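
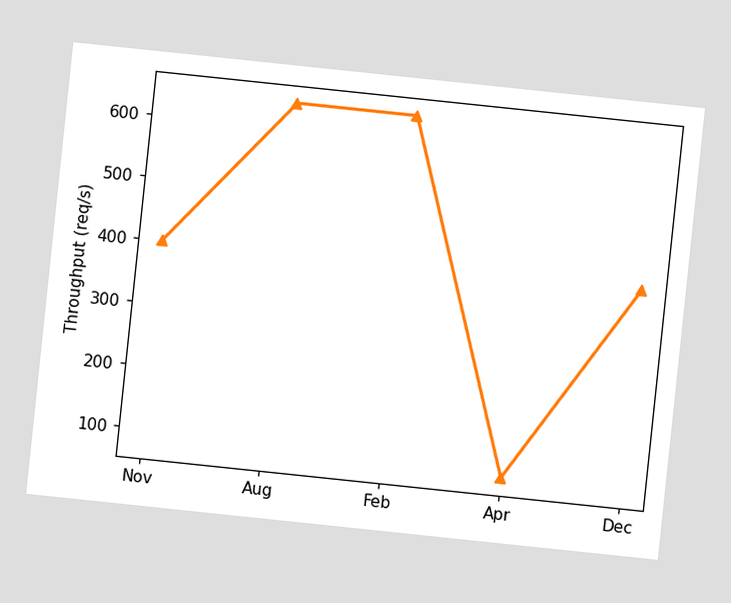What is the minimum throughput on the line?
80req/s

The chart is tilted about 6° clockwise. The lowest point is at Apr, and reading across to the y-axis gives 80req/s.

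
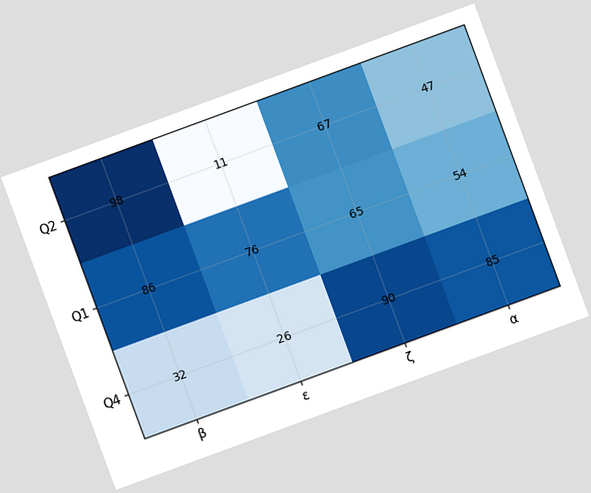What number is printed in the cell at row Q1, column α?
54

The chart is tilted about 20° counter-clockwise. The (Q1, α) cell reads 54.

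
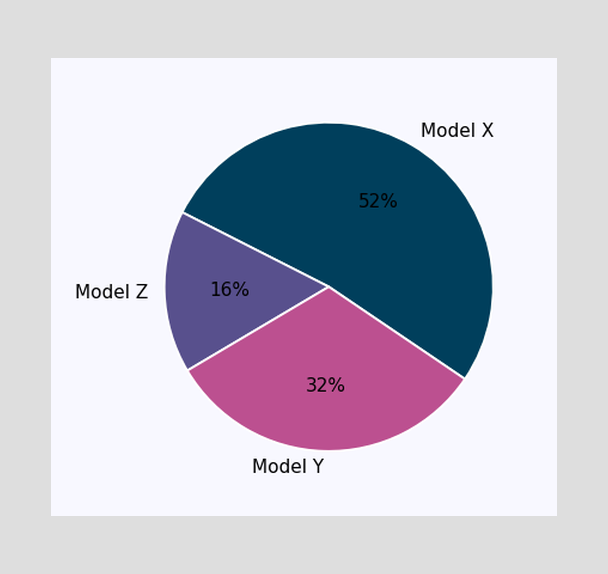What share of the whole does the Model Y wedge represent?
32%

The Model Y slice takes up 32% of the pie.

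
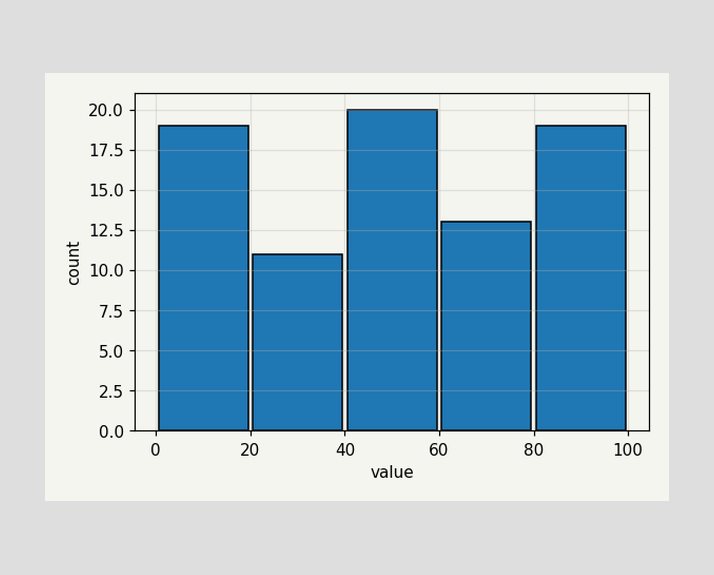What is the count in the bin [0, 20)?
19

The [0, 20) bin has height 19.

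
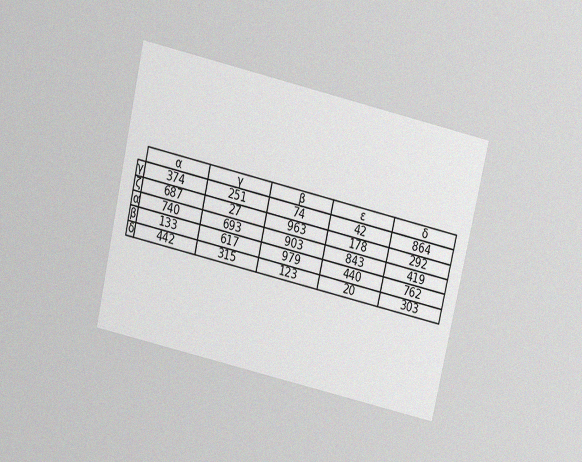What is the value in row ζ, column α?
687

The chart is tilted about 13° clockwise and viewed slightly from above, with some photo noise. The (ζ, α) cell reads 687.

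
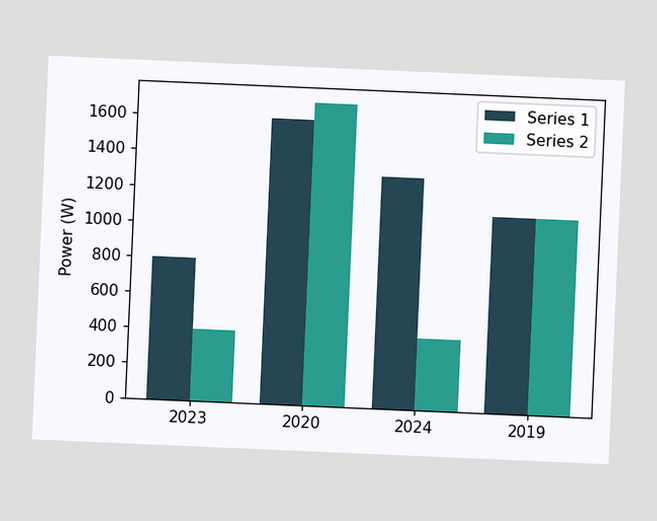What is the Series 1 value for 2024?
1300W

The chart is tilted about 2° clockwise. The Series 1 bar at 2024 reaches 1300W on the y-axis.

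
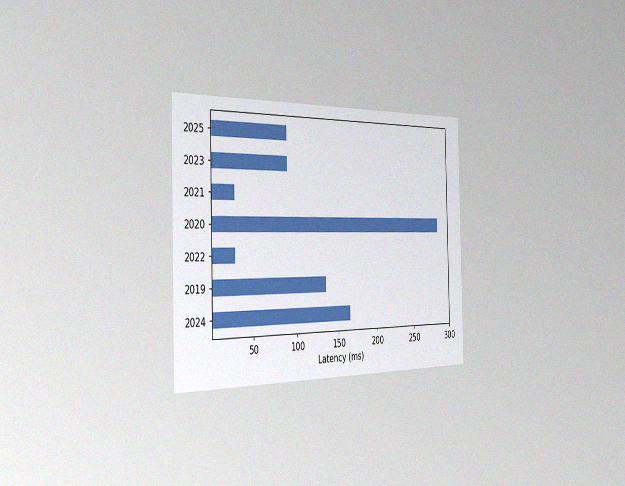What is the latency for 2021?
30ms

The chart is viewed slightly from the left, with some photo noise. Reading along the chart's x-axis, the 2021 bar reaches 30ms.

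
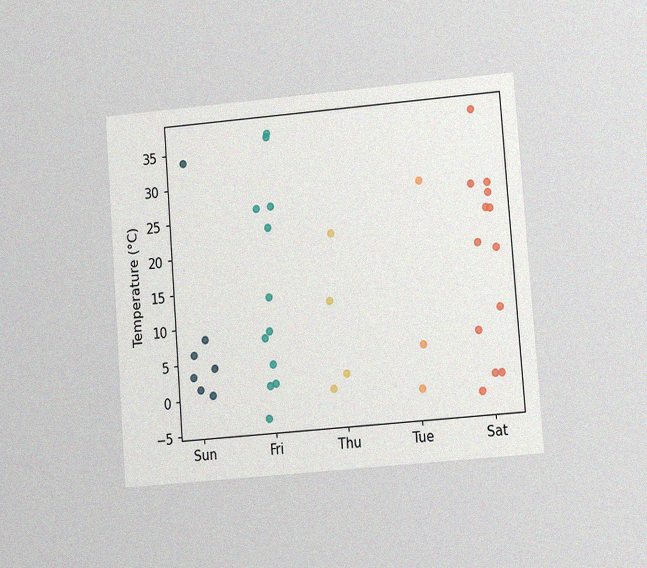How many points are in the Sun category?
7

The chart is tilted about 4° counter-clockwise and viewed at a slight angle, with some photo noise. Counting the markers in the Sun column gives 7.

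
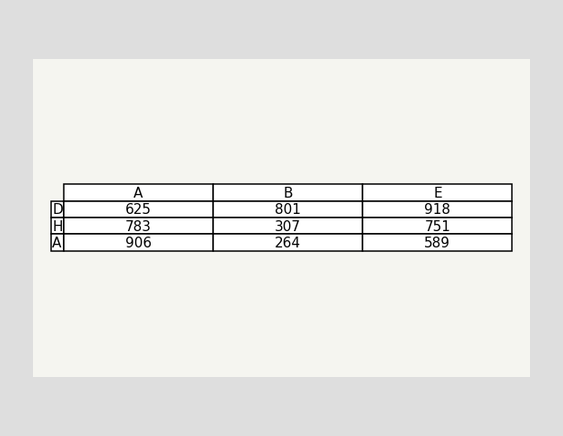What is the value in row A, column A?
The (A, A) cell reads 906.

906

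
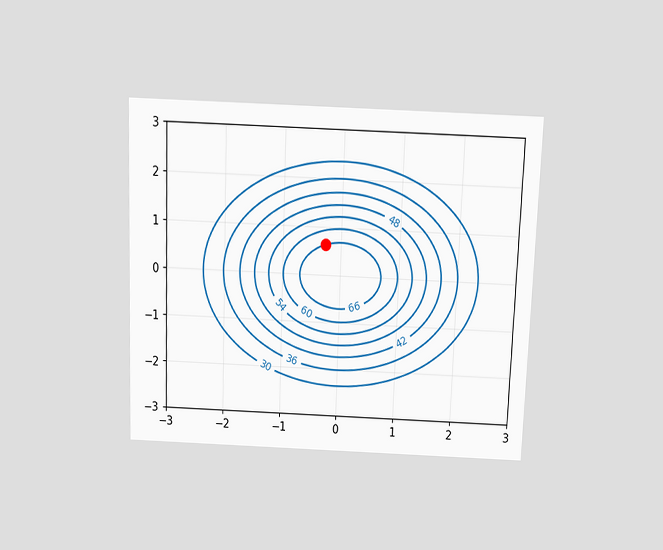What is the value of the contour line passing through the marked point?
66

The chart is tilted about 2° clockwise and viewed slightly from above. The marked point sits on the contour labelled 66.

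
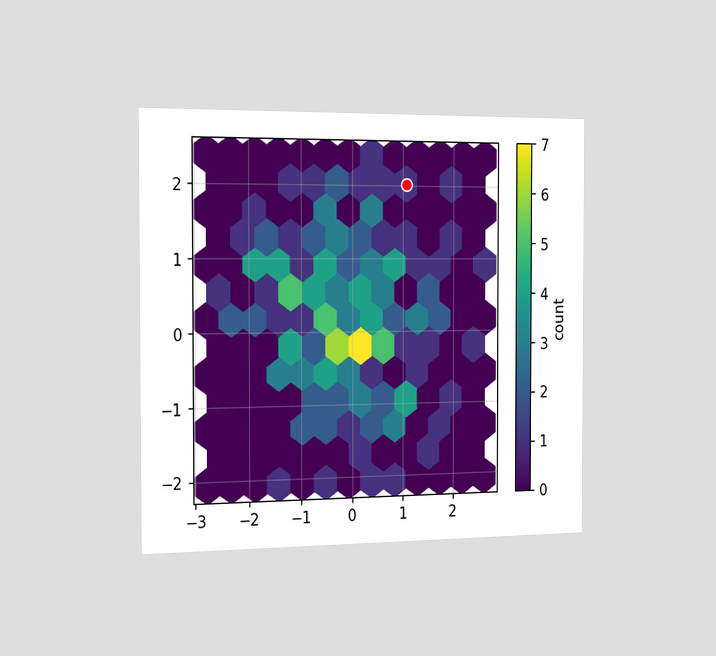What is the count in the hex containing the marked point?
The chart is viewed slightly from the left. The marked hex reads 1 on the colorbar.

1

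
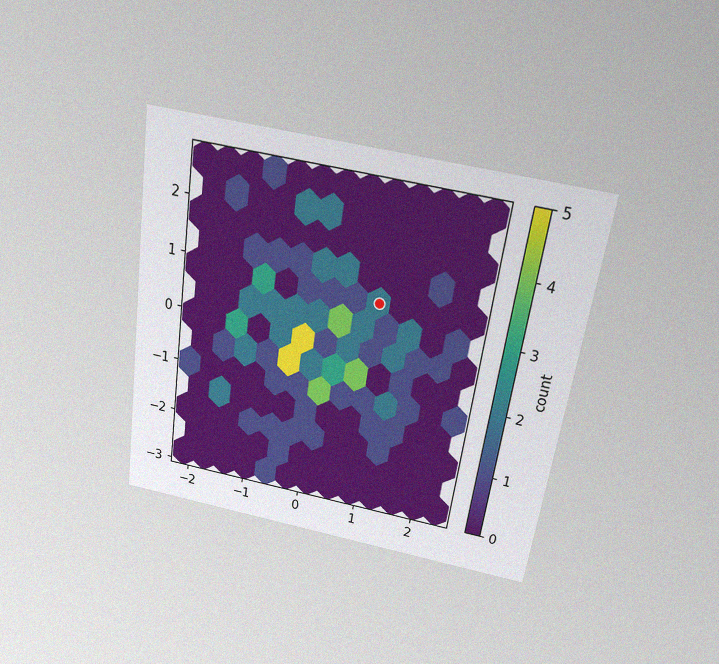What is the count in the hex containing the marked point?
2

The chart is tilted about 8° clockwise and viewed slightly from above, with some photo noise. The marked hex reads 2 on the colorbar.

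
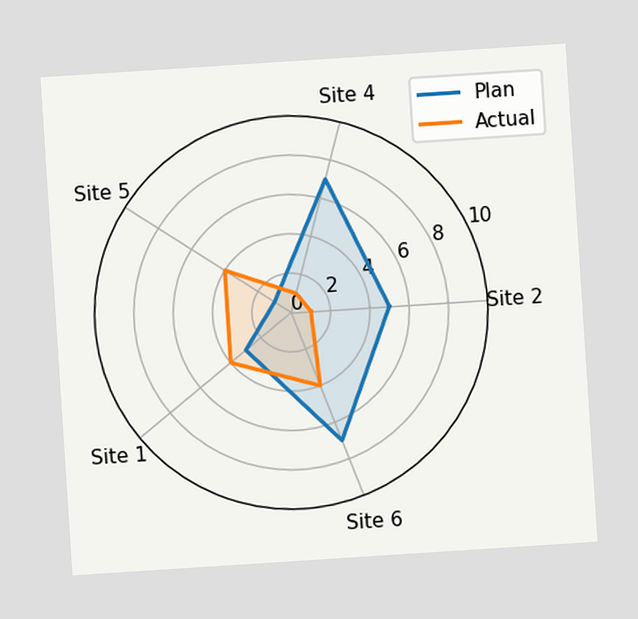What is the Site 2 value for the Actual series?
The chart is tilted about 4° counter-clockwise. On the Site 2 axis, Actual reaches 1.

1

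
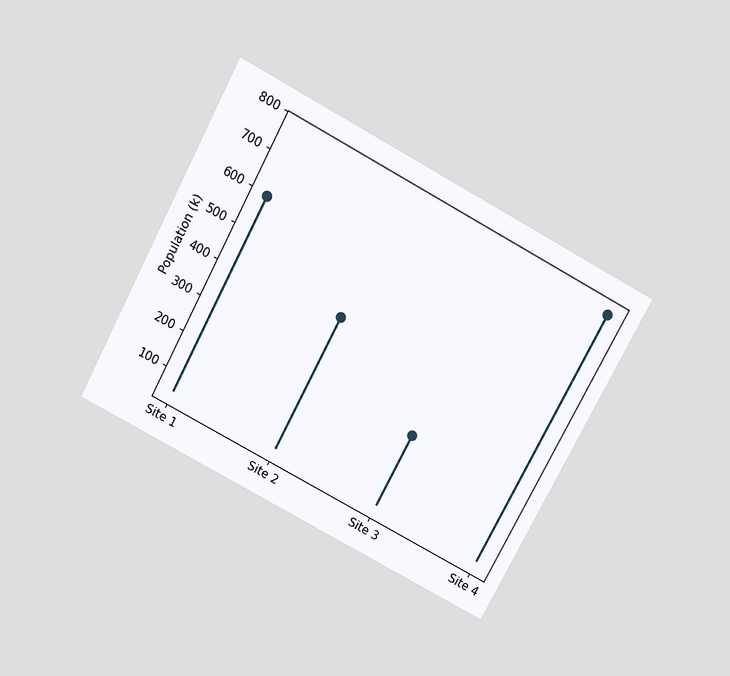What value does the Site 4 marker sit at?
765k

The chart is tilted about 28° clockwise and viewed slightly from above. The Site 4 marker sits at 765k.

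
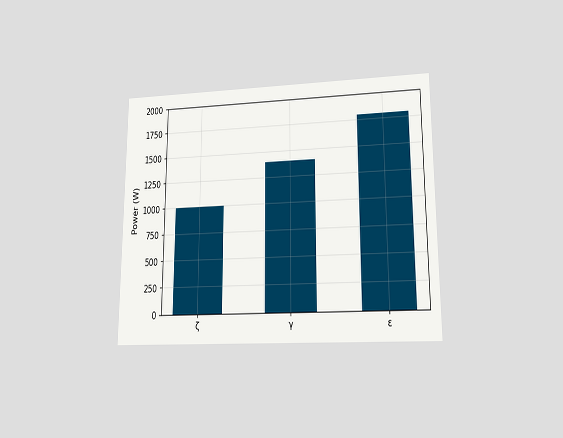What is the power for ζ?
1000W

The chart is viewed at a slight angle. Reading along the chart's y-axis, the ζ bar reaches 1000W.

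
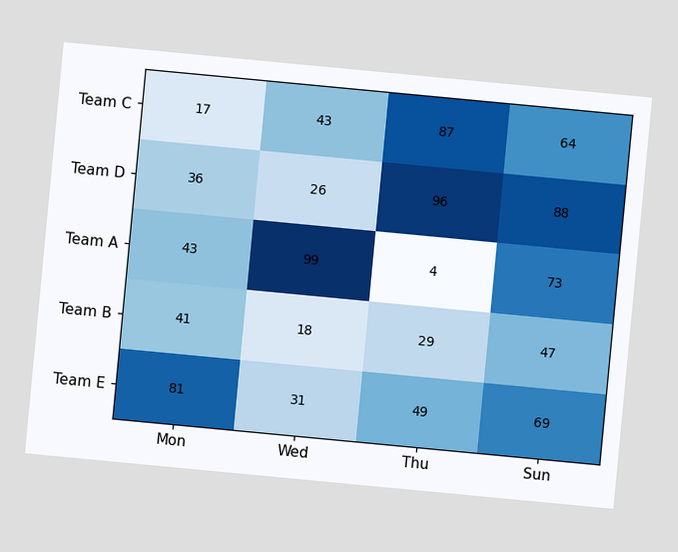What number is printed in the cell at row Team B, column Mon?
41

The chart is tilted about 5° clockwise. The (Team B, Mon) cell reads 41.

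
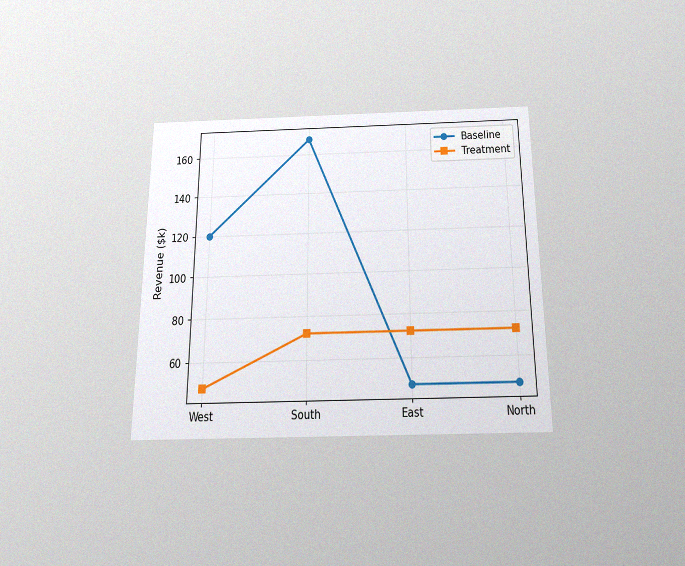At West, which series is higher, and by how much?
Baseline, by $72k

The chart is viewed slightly from below, with some photo noise. At West, Baseline sits above the other line by $72k.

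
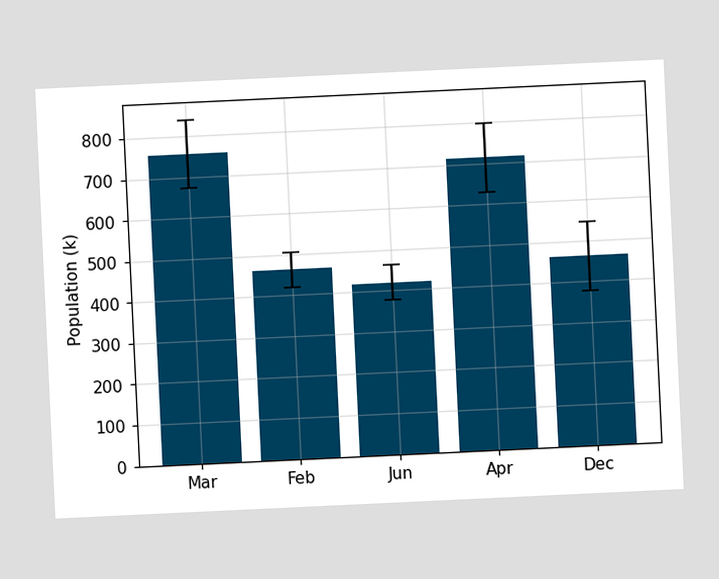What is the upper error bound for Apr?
798k

The chart is tilted about 3° counter-clockwise. The Apr bar's upper whisker reaches 798k.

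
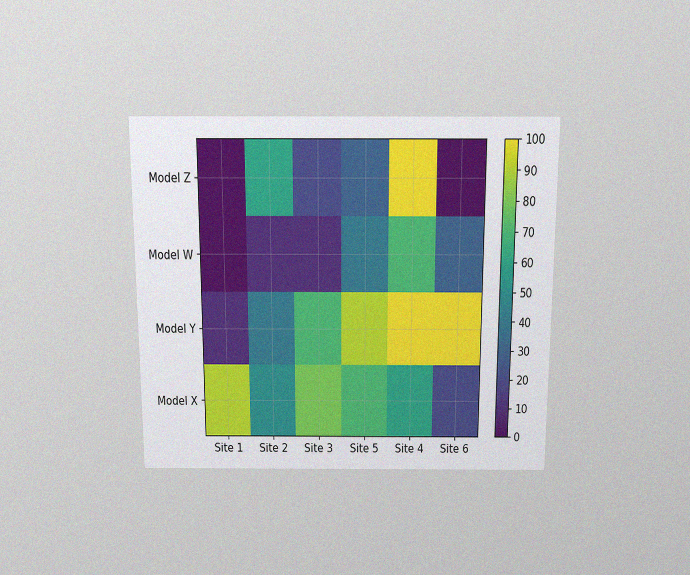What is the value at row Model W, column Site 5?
40

The chart is viewed slightly from above, with some photo noise. Matching cell (Model W, Site 5) against the colorbar gives 40.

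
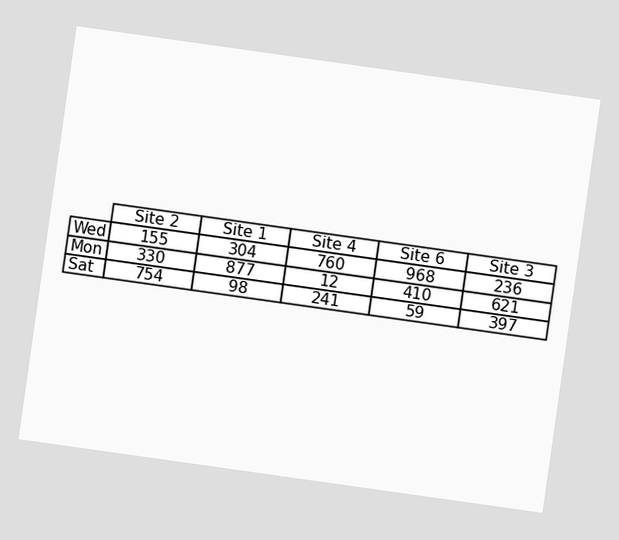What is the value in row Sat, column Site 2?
The chart is tilted about 8° clockwise. The (Sat, Site 2) cell reads 754.

754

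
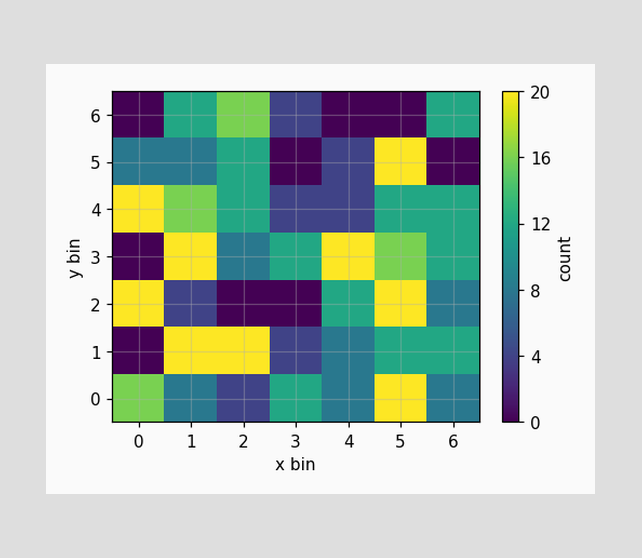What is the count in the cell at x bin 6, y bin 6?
12

Matching the cell (6, 6) against the colorbar gives 12.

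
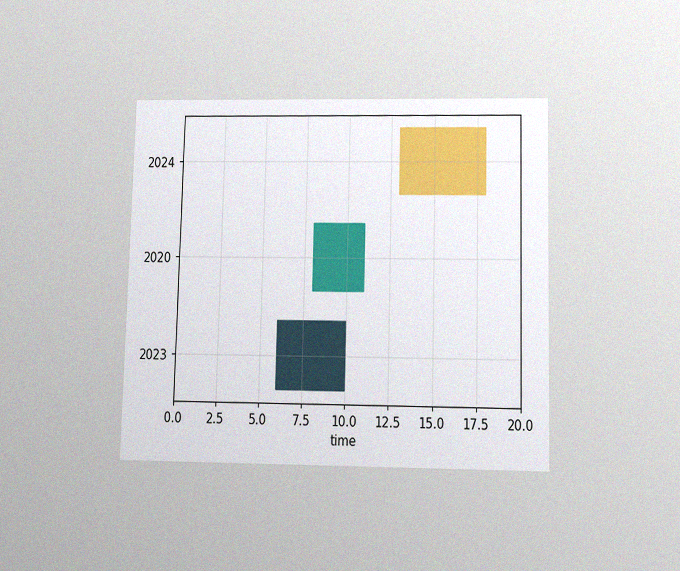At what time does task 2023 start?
The chart is viewed slightly from below, with some photo noise. The 2023 bar begins at t=6.

6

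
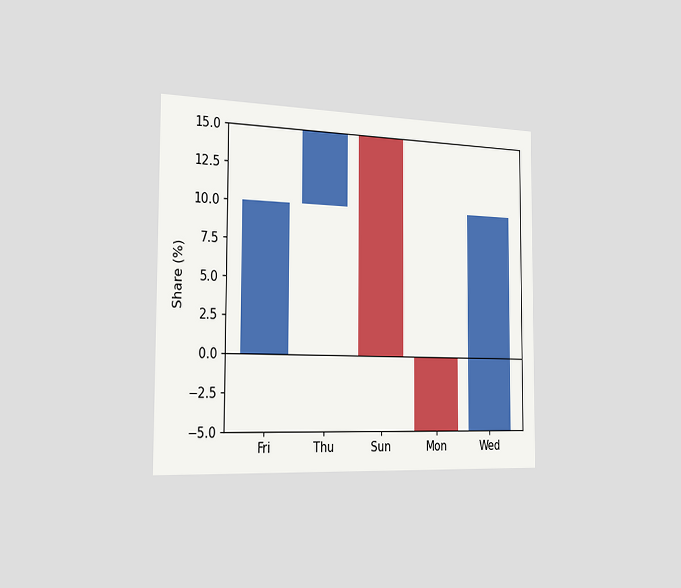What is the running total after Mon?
-5%

The chart is viewed slightly from the left. After Mon the running total reaches -5%.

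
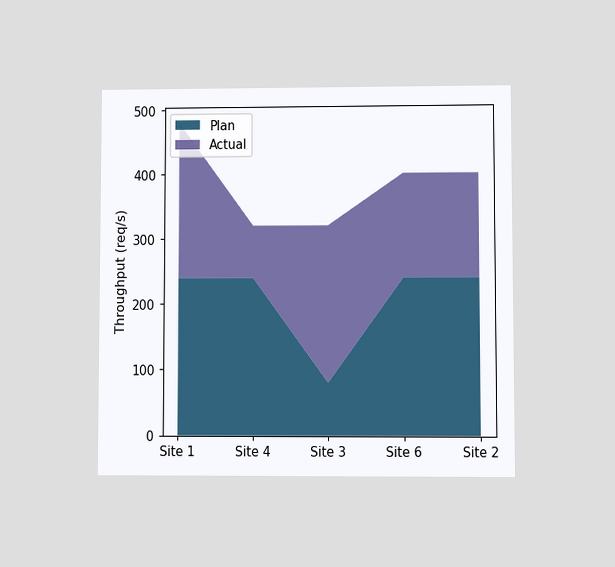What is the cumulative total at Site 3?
320req/s

The chart is viewed at a slight angle. The stacked total at Site 3 reaches 320req/s.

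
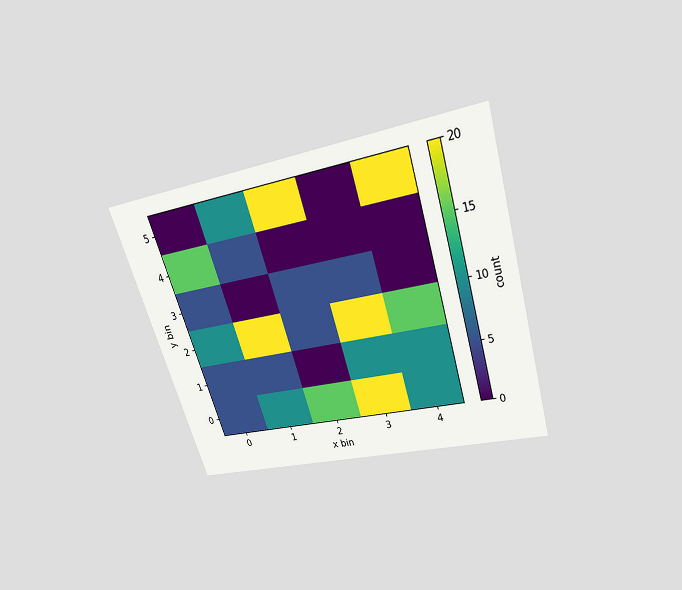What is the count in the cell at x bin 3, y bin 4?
The chart is tilted about 17° counter-clockwise and viewed slightly from above. Matching the cell (3, 4) against the colorbar gives 0.

0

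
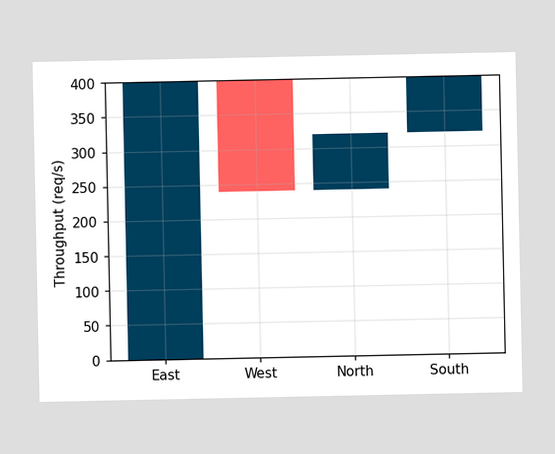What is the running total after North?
After North the running total reaches 320req/s.

320req/s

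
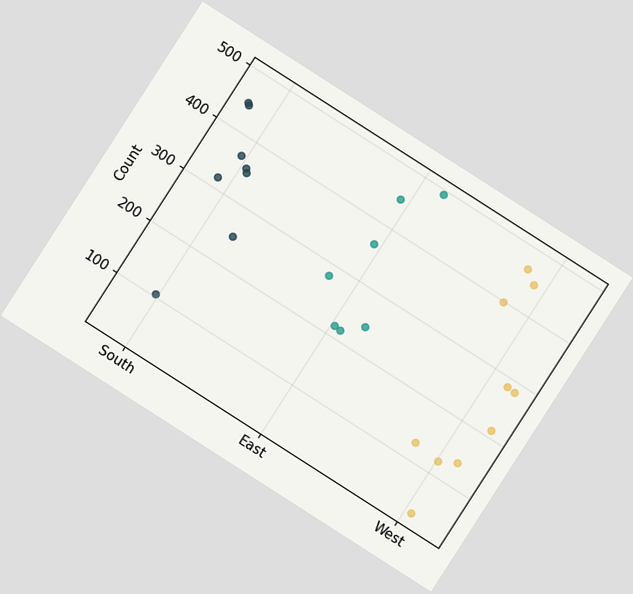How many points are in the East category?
7

The chart is tilted about 33° clockwise. Counting the markers in the East column gives 7.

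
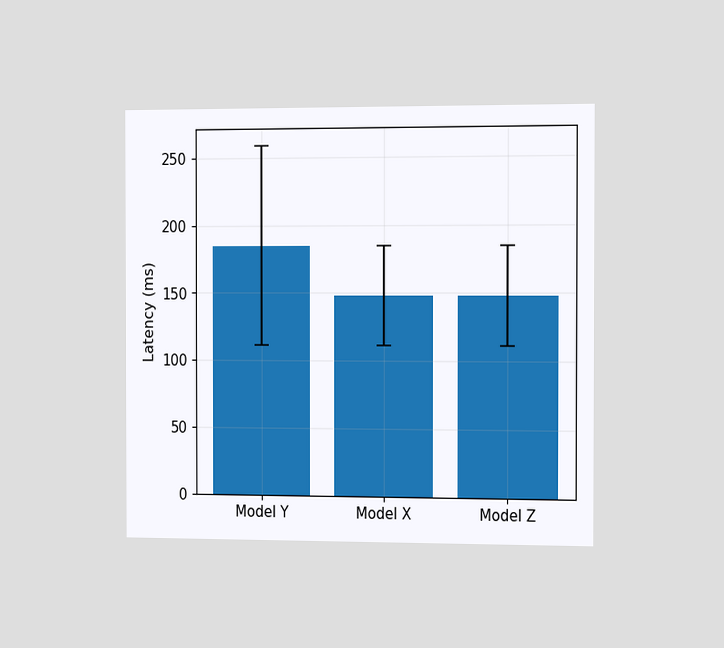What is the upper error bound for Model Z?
The chart is viewed slightly from the right. The Model Z bar's upper whisker reaches 185ms.

185ms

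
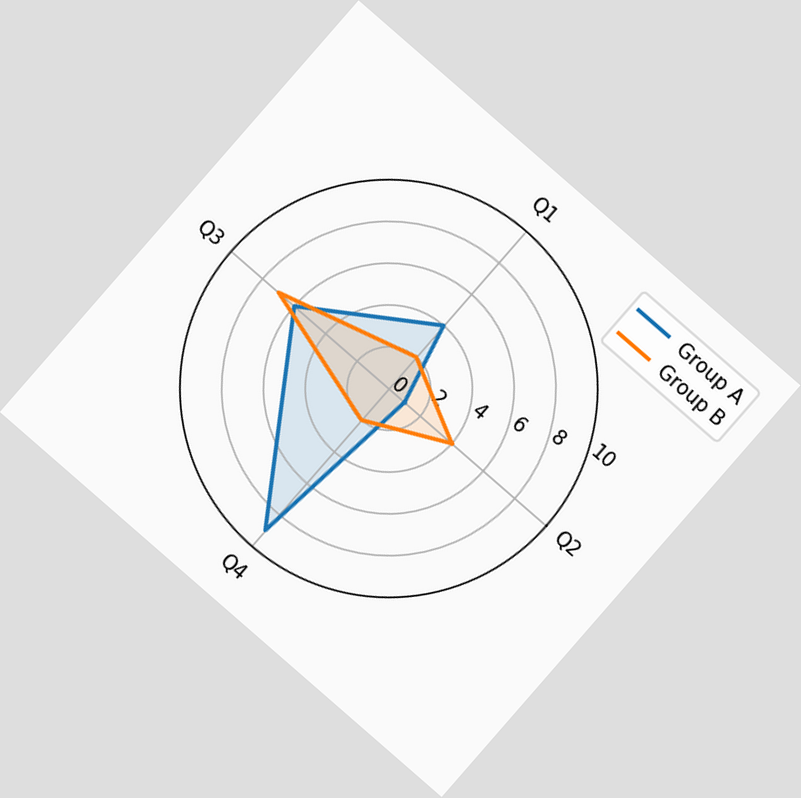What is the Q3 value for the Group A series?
6

The chart is tilted about 41° clockwise. On the Q3 axis, Group A reaches 6.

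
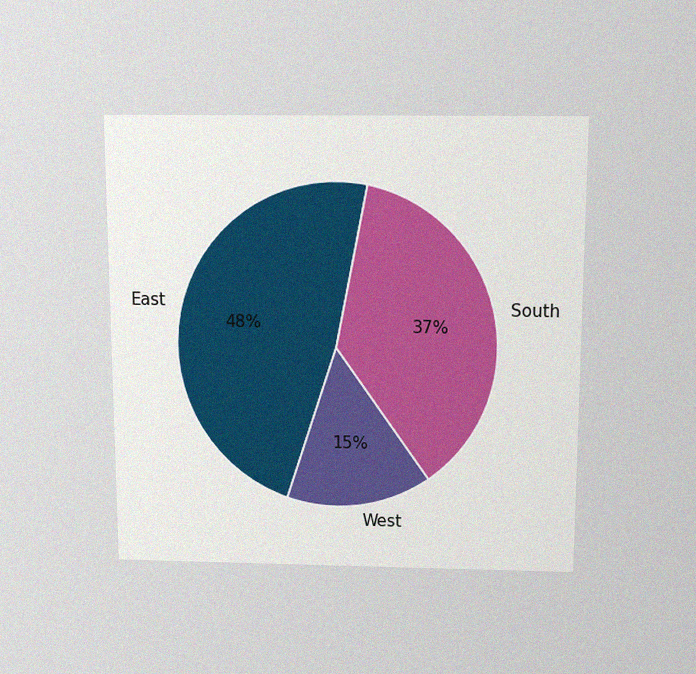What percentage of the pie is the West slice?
15%

The chart is viewed slightly from above, with some photo noise. The West slice takes up 15% of the pie.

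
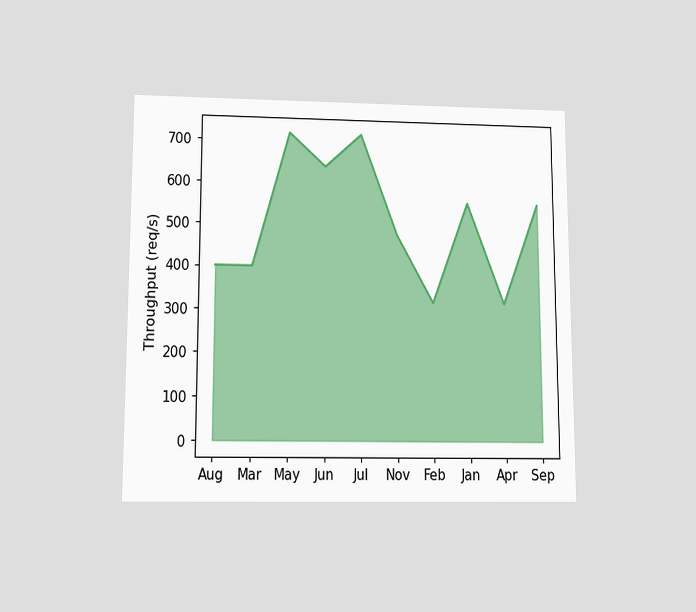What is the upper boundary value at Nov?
The chart is viewed slightly from below. At Nov the upper boundary is at 480req/s.

480req/s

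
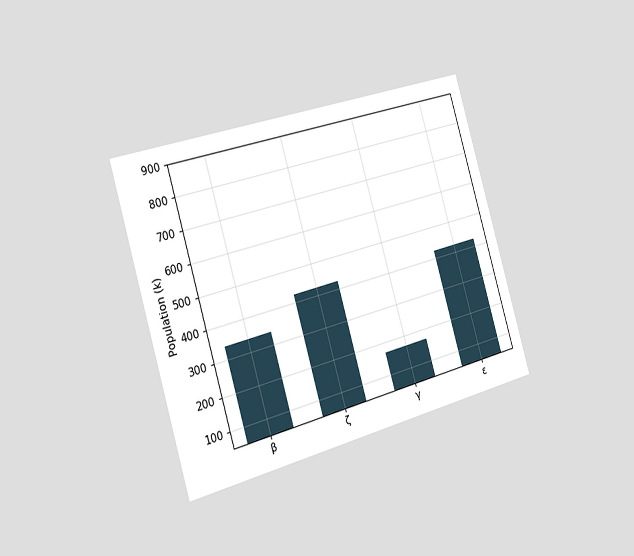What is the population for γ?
170k

The chart is tilted about 16° counter-clockwise and viewed slightly from the left. Reading along the chart's y-axis, the γ bar reaches 170k.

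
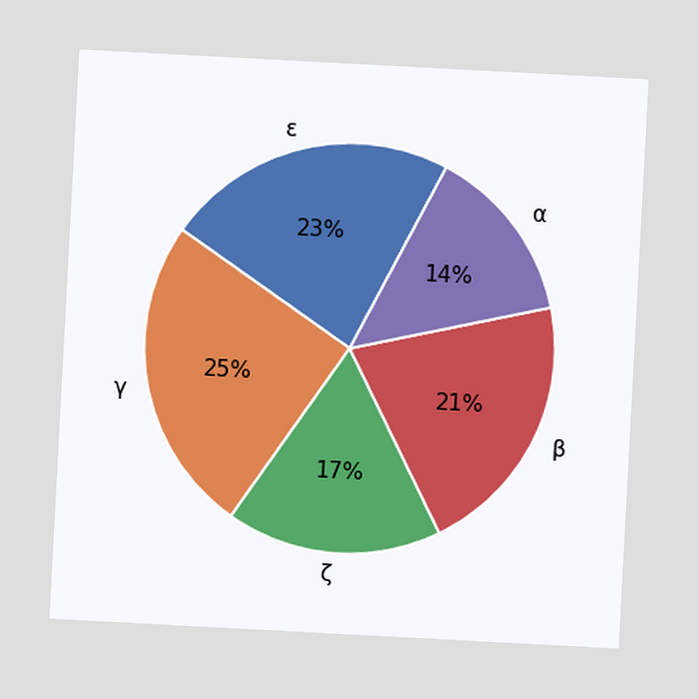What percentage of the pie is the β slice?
21%

The chart is tilted about 3° clockwise. The β slice takes up 21% of the pie.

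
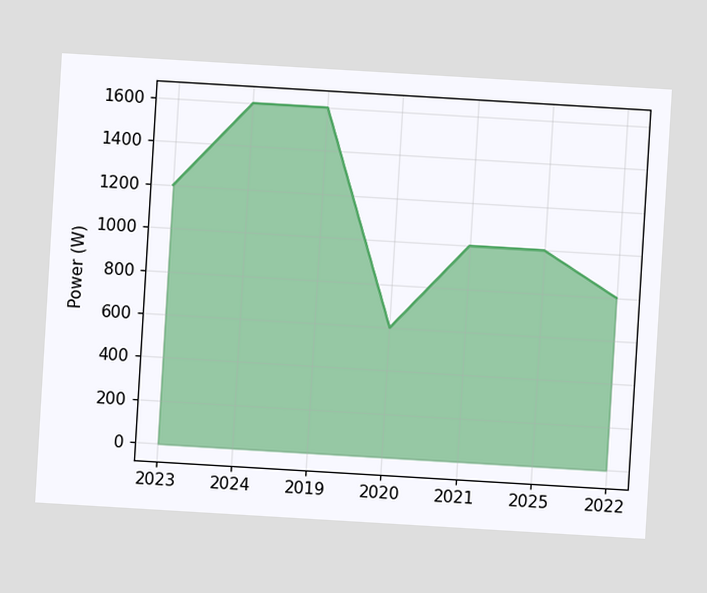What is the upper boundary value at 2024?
The chart is tilted about 3° clockwise. At 2024 the upper boundary is at 1600W.

1600W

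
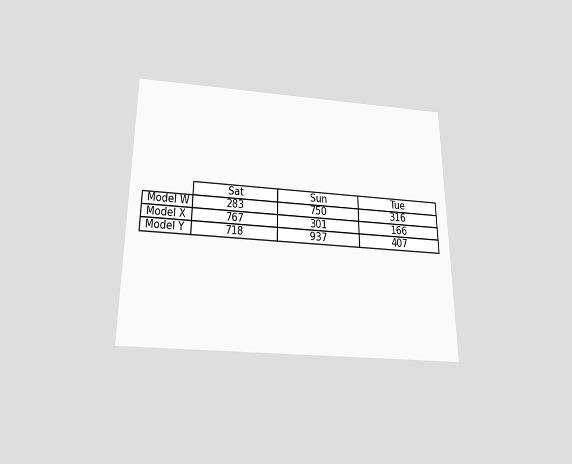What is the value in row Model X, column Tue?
The chart is viewed slightly from below. The (Model X, Tue) cell reads 166.

166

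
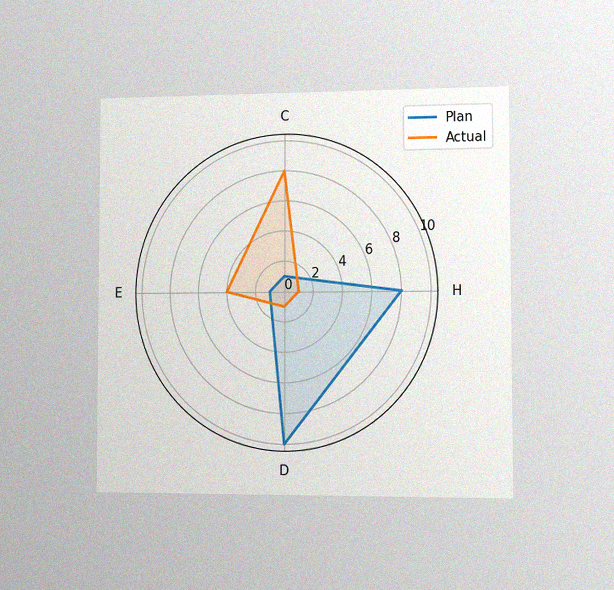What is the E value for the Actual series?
4

The chart is viewed slightly from the right, with some photo noise. On the E axis, Actual reaches 4.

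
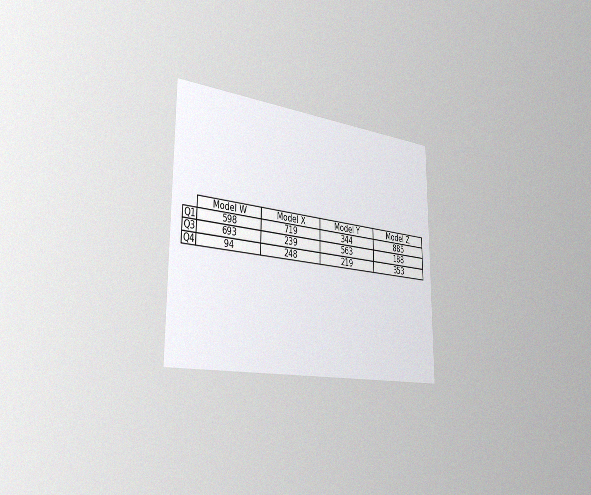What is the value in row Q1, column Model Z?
The chart is viewed slightly from the left, with some photo noise. The (Q1, Model Z) cell reads 885.

885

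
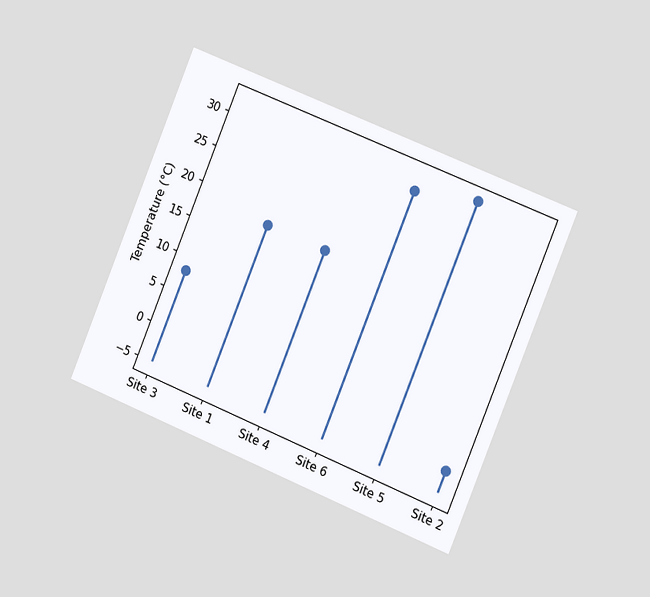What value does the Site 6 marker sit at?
30°C

The chart is tilted about 22° clockwise and viewed slightly from the right. The Site 6 marker sits at 30°C.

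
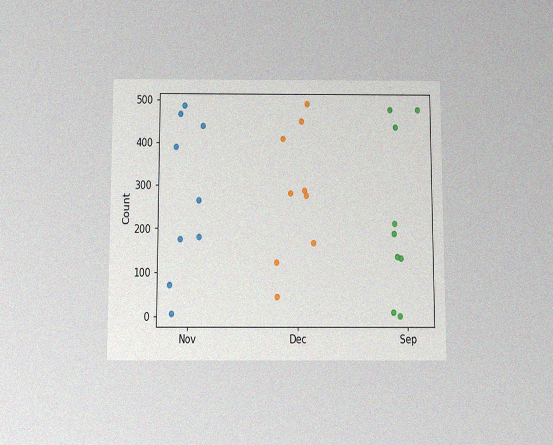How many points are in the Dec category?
9

The chart is viewed slightly from below, with some photo noise. Counting the markers in the Dec column gives 9.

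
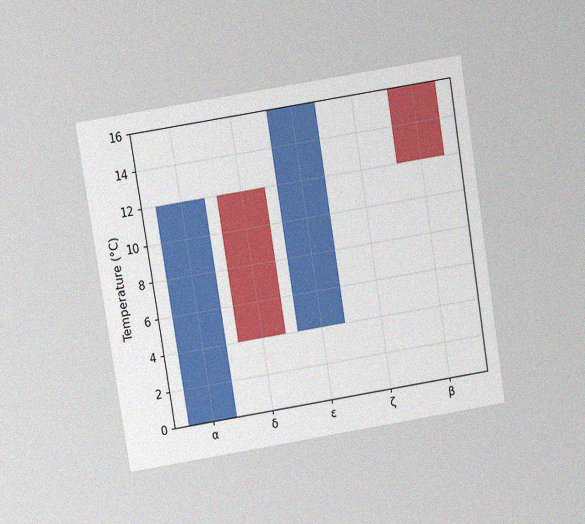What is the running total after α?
The chart is tilted about 9° counter-clockwise and viewed slightly from above, with some photo noise. After α the running total reaches 12°C.

12°C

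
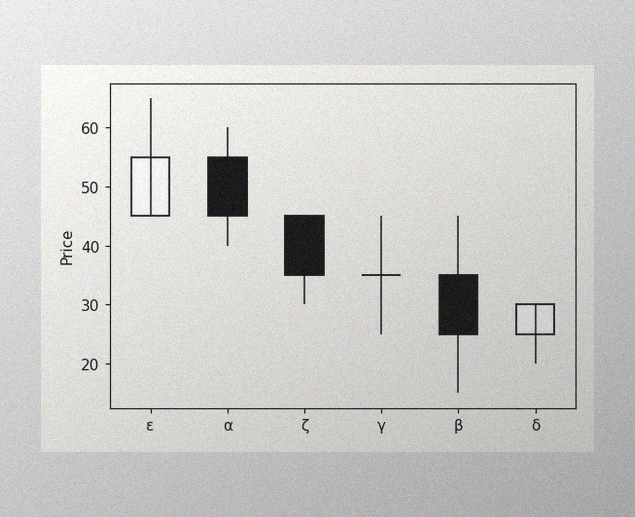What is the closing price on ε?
The image has some photo noise and uneven lighting. The ε candle closes at 55.

55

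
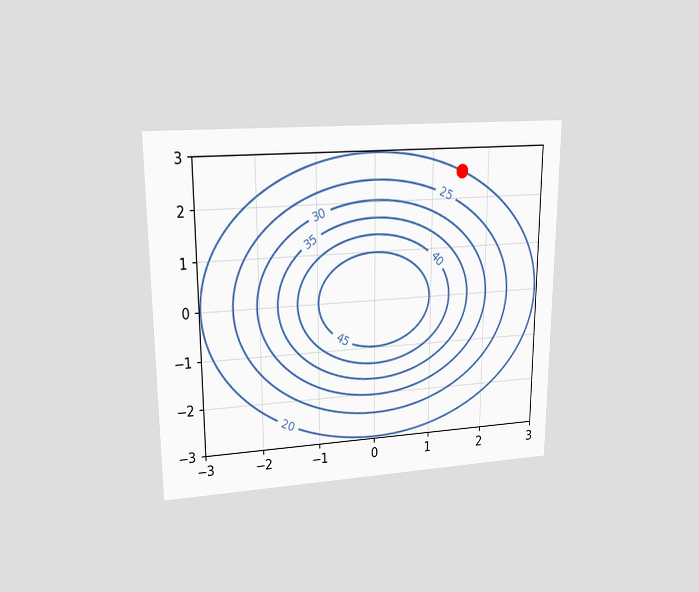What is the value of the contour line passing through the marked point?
20

The chart is viewed at a slight angle. The marked point sits on the contour labelled 20.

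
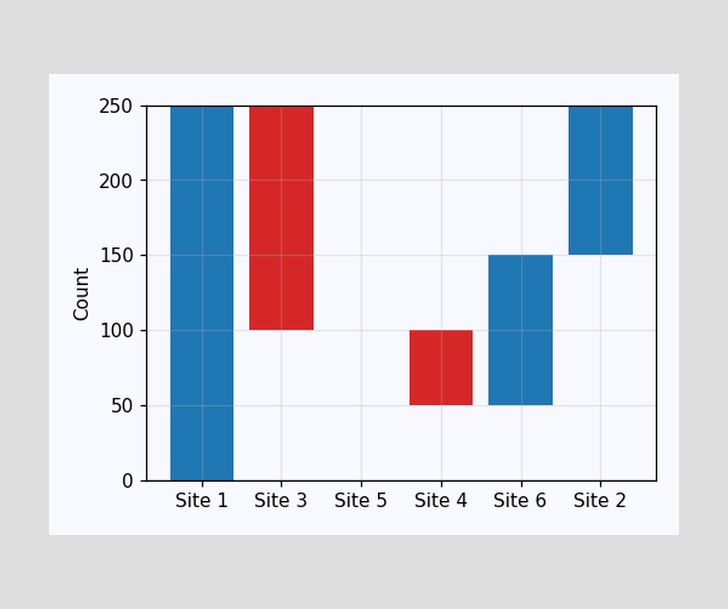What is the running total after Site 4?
50

After Site 4 the running total reaches 50.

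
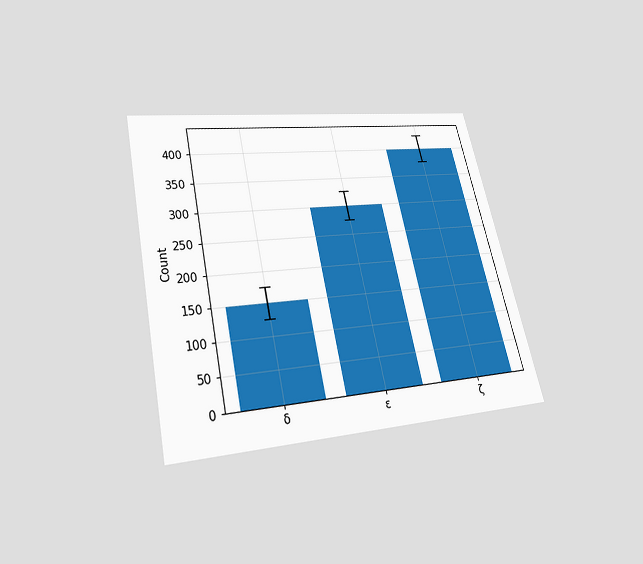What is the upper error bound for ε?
The chart is tilted about 13° counter-clockwise and viewed slightly from below. The ε bar's upper whisker reaches 325.

325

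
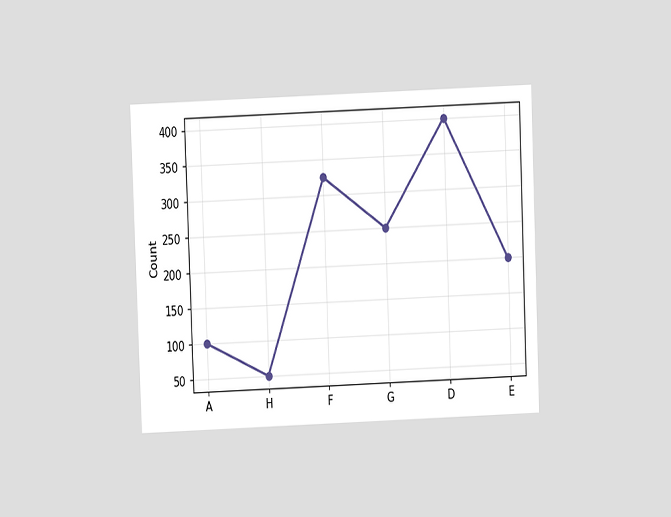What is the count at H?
50

The chart is tilted about 2° counter-clockwise and viewed at a slight angle. At H, the line is at 50.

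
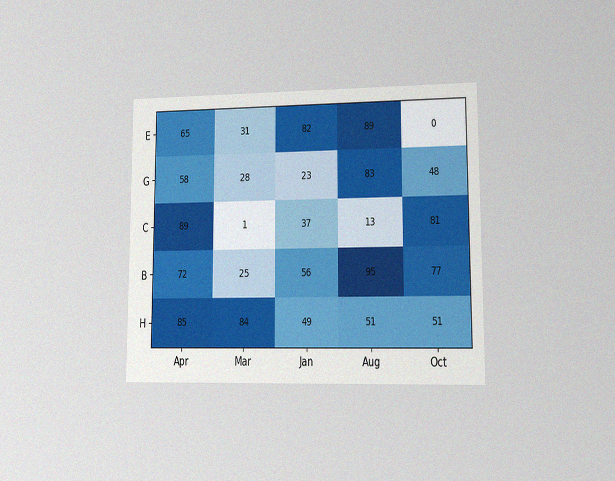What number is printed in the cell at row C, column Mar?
The chart is viewed at a slight angle, with some photo noise. The (C, Mar) cell reads 1.

1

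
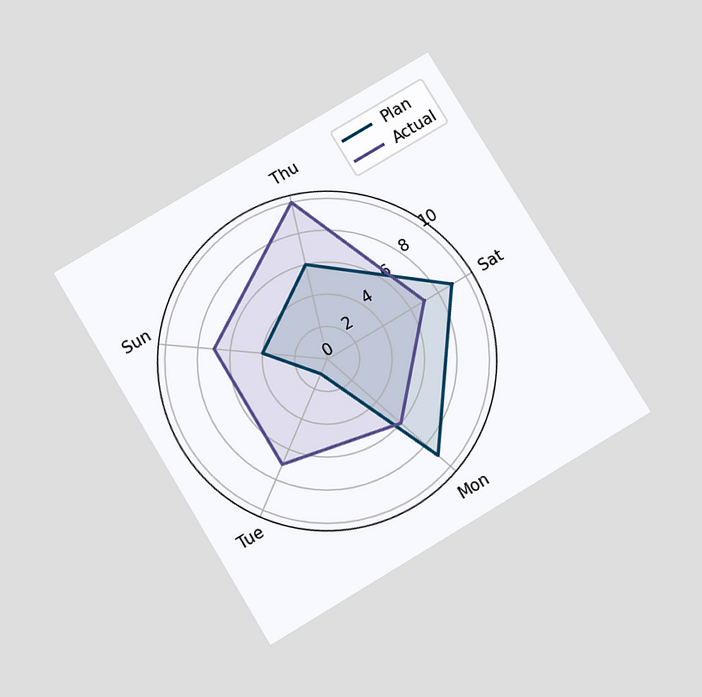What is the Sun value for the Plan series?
4

The chart is tilted about 31° counter-clockwise and viewed slightly from below. On the Sun axis, Plan reaches 4.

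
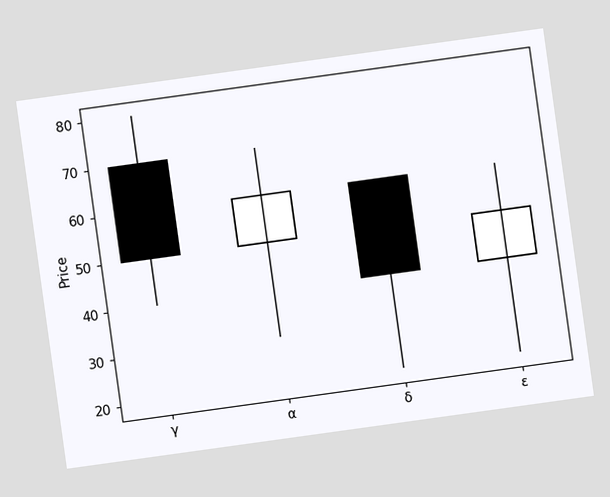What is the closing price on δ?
40

The chart is tilted about 8° counter-clockwise. The δ candle closes at 40.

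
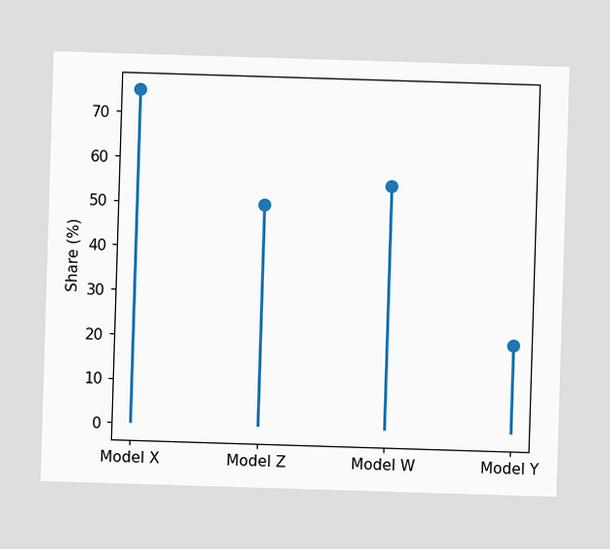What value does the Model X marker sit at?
75%

The Model X marker sits at 75%.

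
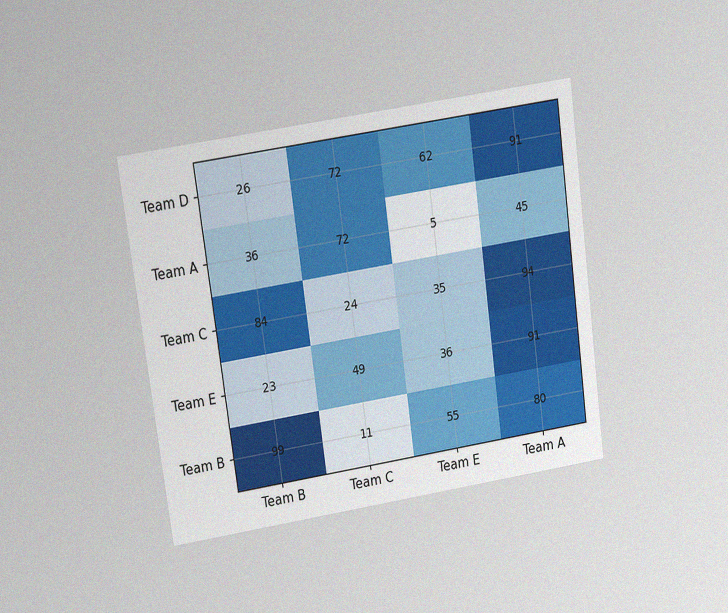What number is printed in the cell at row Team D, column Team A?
The chart is tilted about 8° counter-clockwise and viewed slightly from above, with some photo noise. The (Team D, Team A) cell reads 91.

91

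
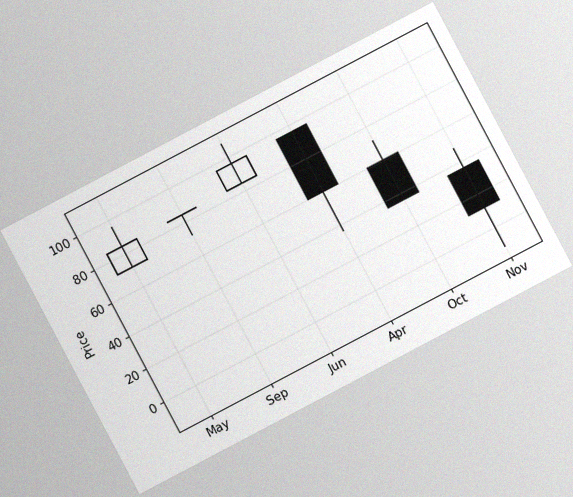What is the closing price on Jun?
The chart is tilted about 28° counter-clockwise, with some photo noise. The Jun candle closes at 96.

96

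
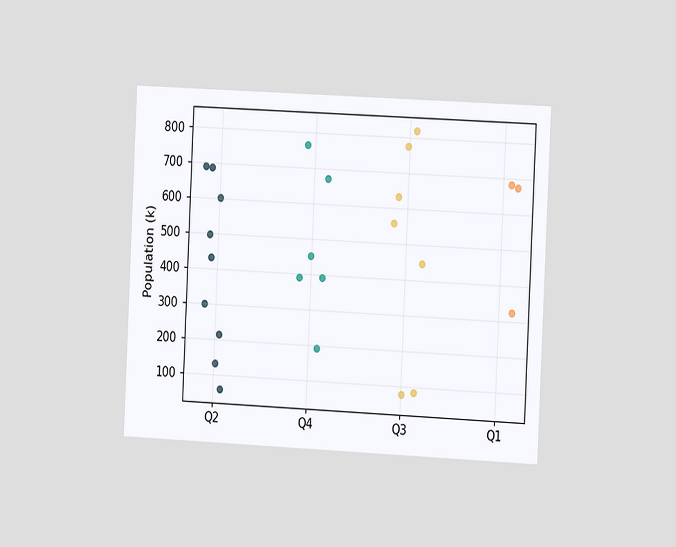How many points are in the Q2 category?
9

The chart is tilted about 3° clockwise and viewed slightly from the right. Counting the markers in the Q2 column gives 9.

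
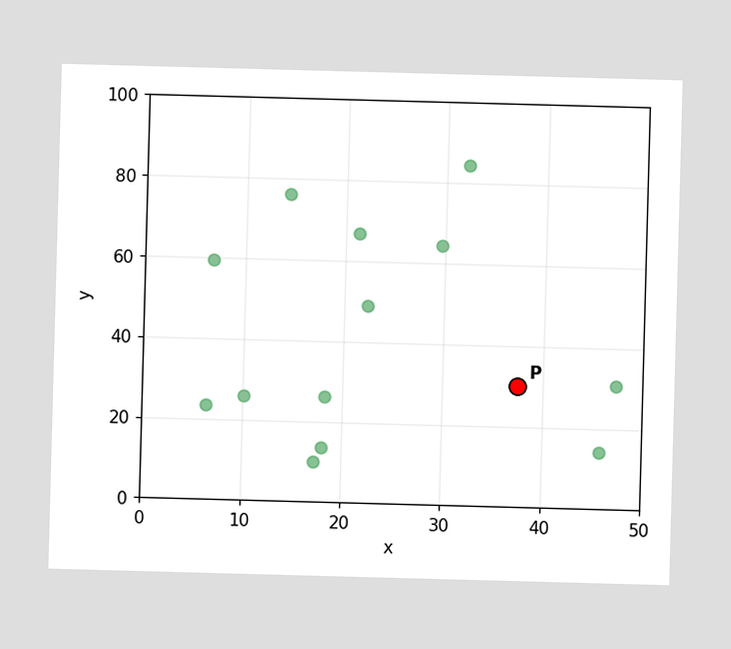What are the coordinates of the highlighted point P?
(37.5, 30)

Following the gridlines from P to each axis, P sits at (37.5, 30).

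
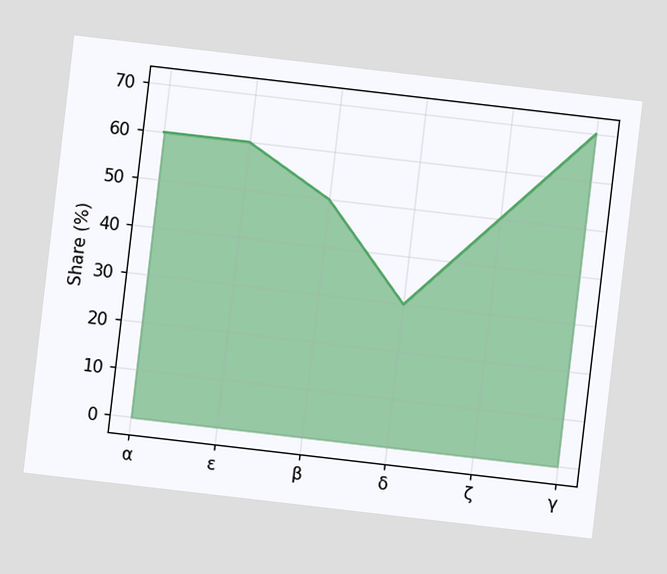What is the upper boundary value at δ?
30%

The chart is tilted about 7° clockwise. At δ the upper boundary is at 30%.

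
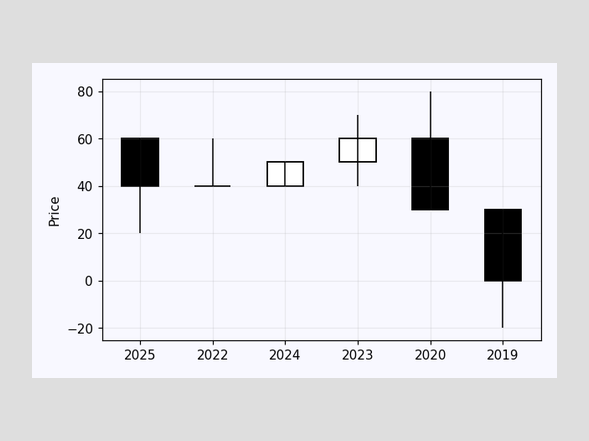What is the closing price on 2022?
The 2022 candle closes at 40.

40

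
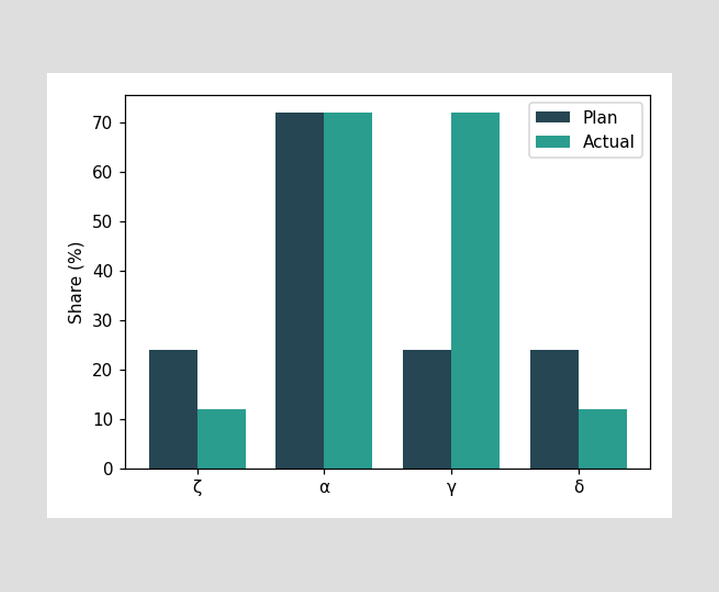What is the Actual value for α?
72%

The Actual bar at α reaches 72% on the y-axis.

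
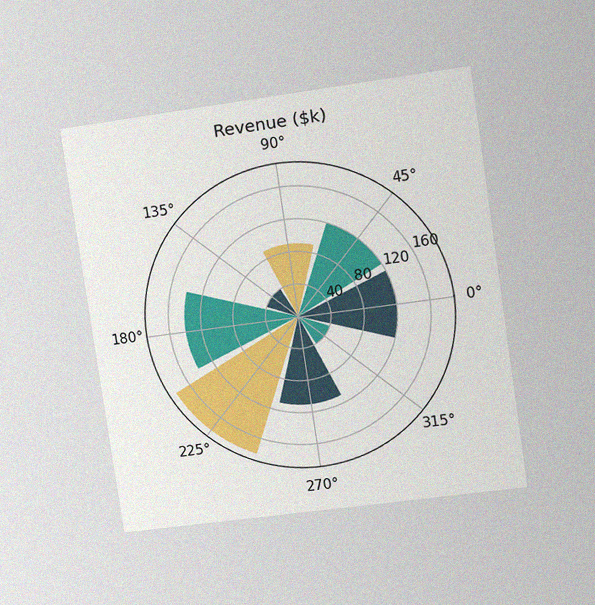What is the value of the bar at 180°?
The chart is tilted about 8° counter-clockwise and viewed at a slight angle, with some photo noise. The bar at 180° reaches $140k on the radial axis.

$140k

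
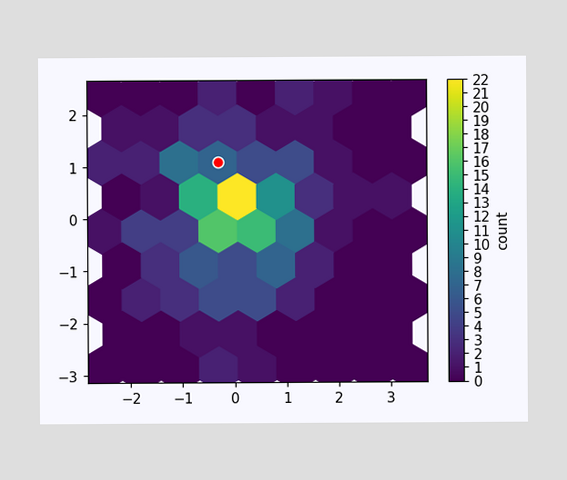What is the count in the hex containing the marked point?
7

The marked hex reads 7 on the colorbar.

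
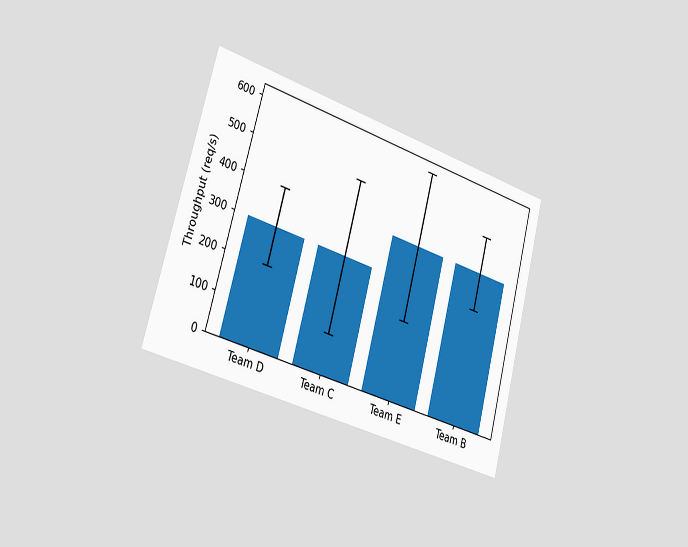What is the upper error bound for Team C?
500req/s

The chart is tilted about 15° clockwise and viewed slightly from the left. The Team C bar's upper whisker reaches 500req/s.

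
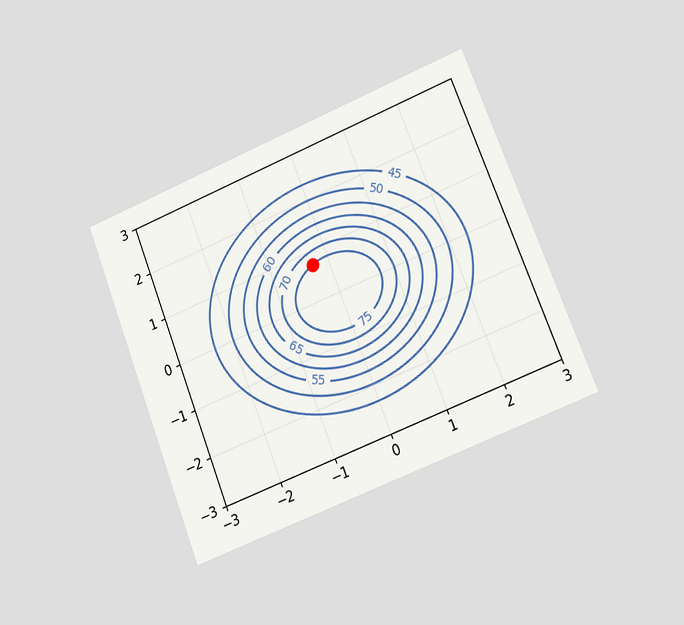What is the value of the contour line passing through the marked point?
75

The chart is tilted about 21° counter-clockwise and viewed slightly from the right. The marked point sits on the contour labelled 75.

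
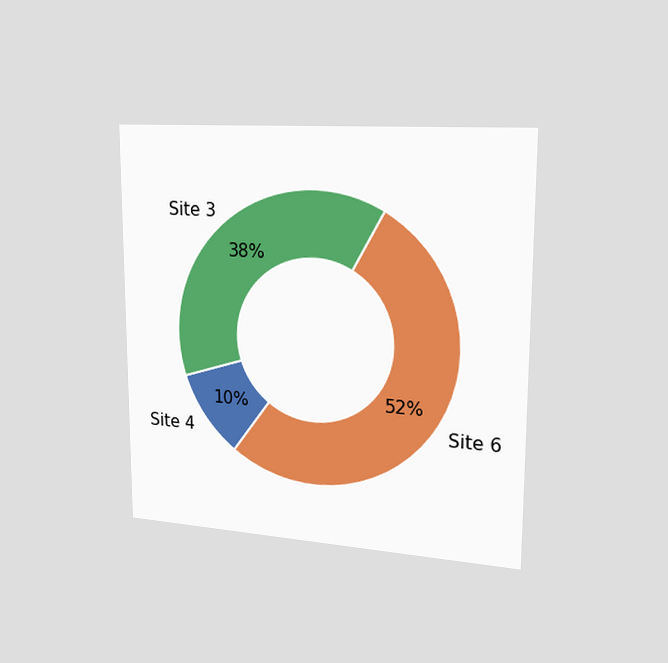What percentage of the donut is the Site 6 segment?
52%

The chart is viewed slightly from the right. The Site 6 segment takes up 52% of the ring.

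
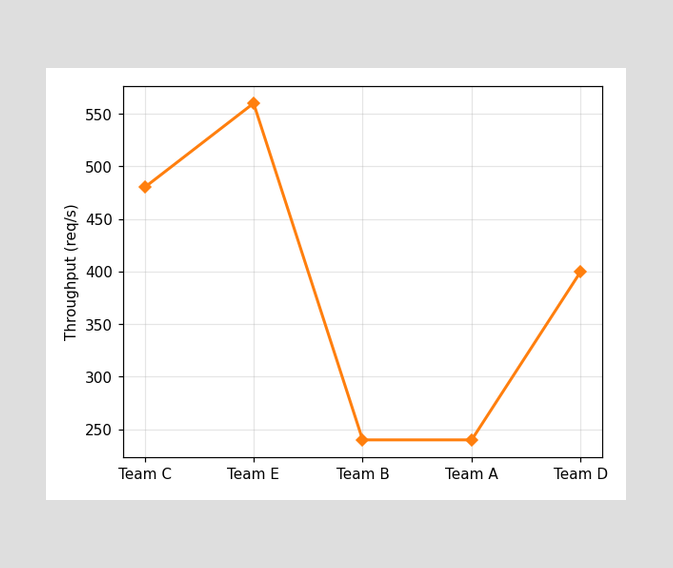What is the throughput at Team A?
At Team A, the line is at 240req/s.

240req/s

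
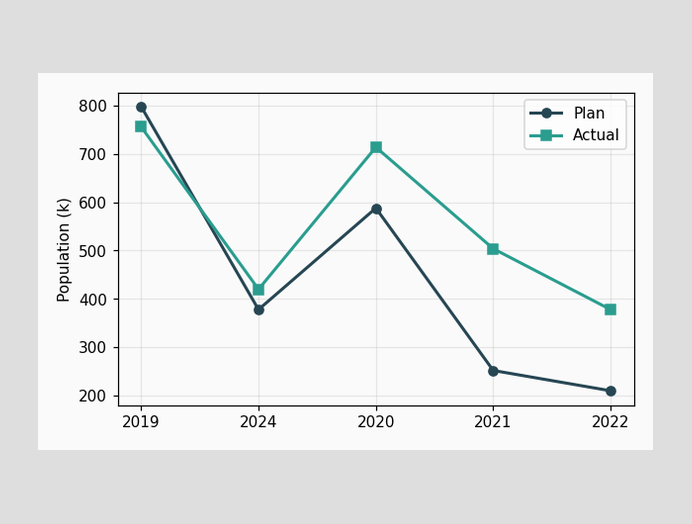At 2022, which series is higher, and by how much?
At 2022, Actual sits above the other line by 168k.

Actual, by 168k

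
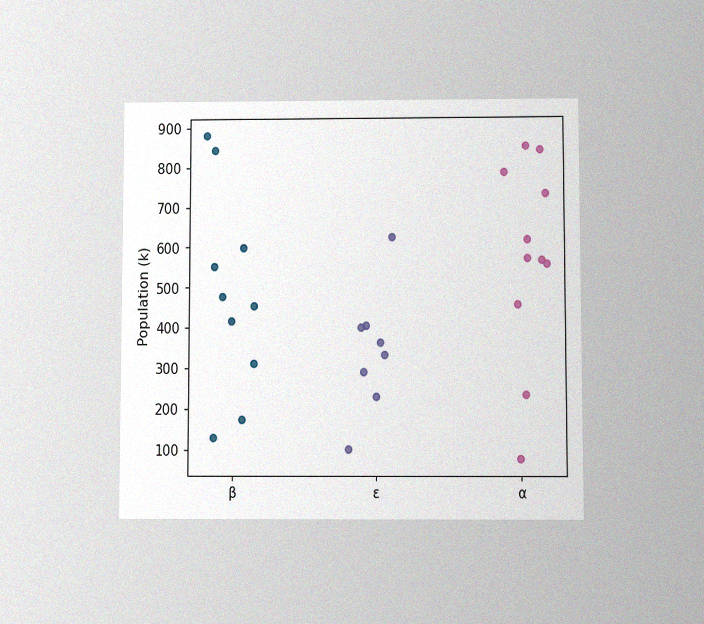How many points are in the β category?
10

The chart is viewed slightly from below, with some photo noise. Counting the markers in the β column gives 10.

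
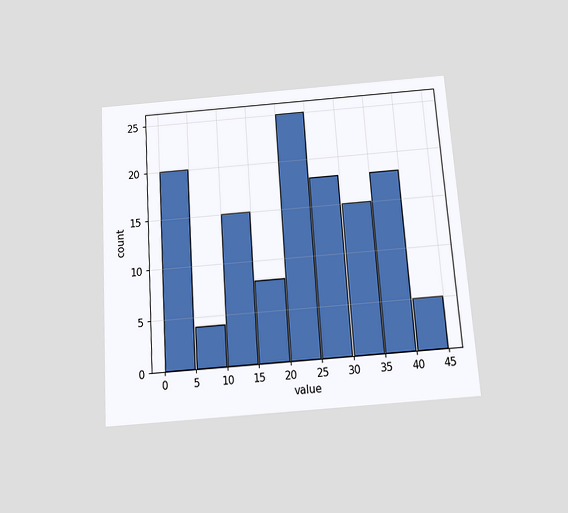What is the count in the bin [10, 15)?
15

The chart is tilted about 4° counter-clockwise and viewed slightly from below. The [10, 15) bin has height 15.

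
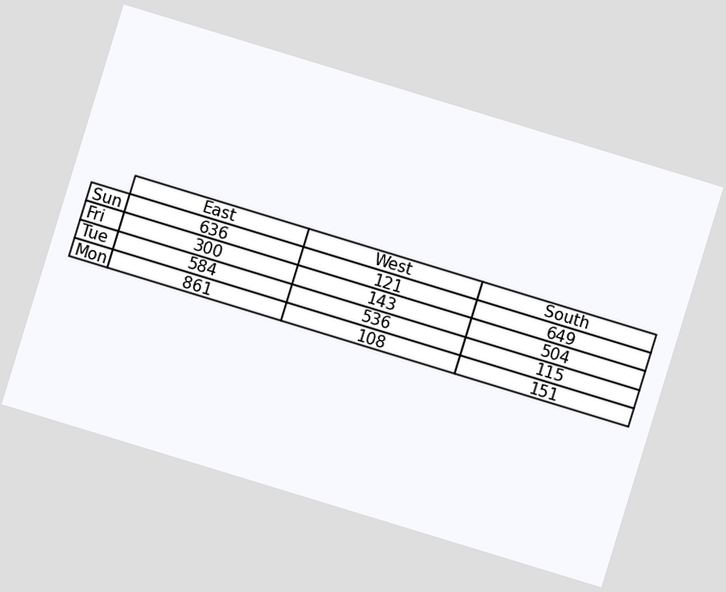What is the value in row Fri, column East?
The chart is tilted about 17° clockwise. The (Fri, East) cell reads 300.

300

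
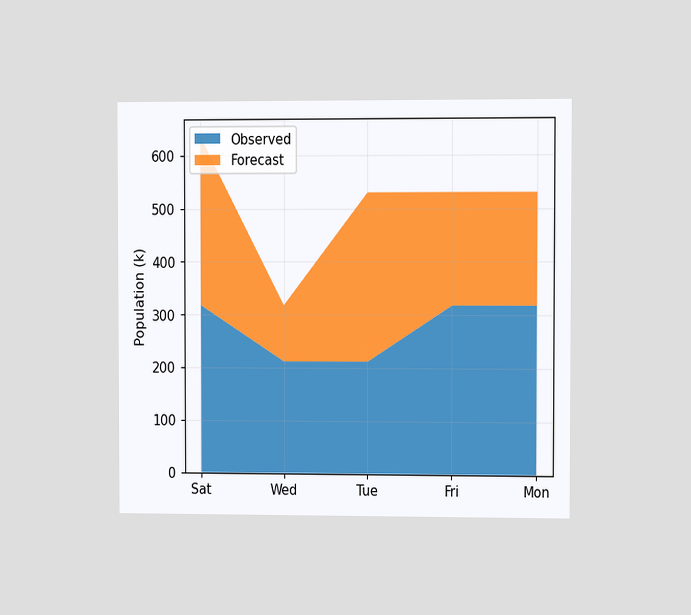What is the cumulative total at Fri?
530k

The chart is viewed at a slight angle. The stacked total at Fri reaches 530k.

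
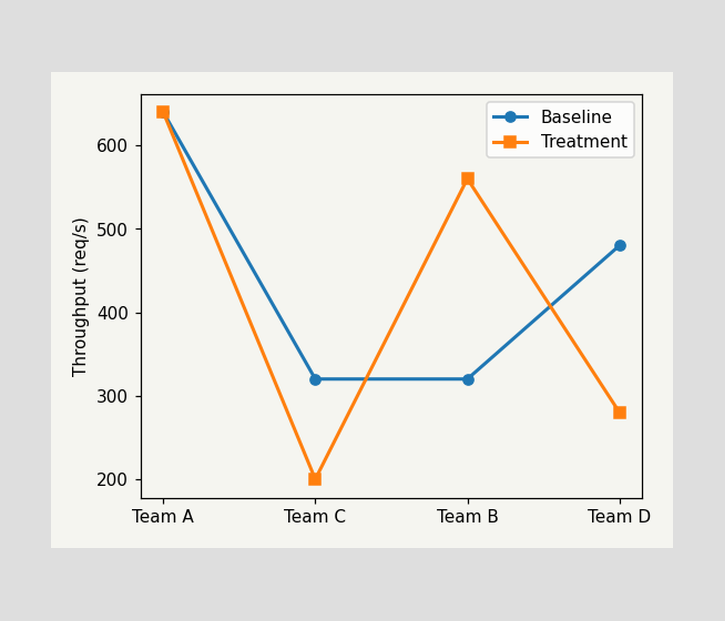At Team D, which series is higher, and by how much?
At Team D, Baseline sits above the other line by 200req/s.

Baseline, by 200req/s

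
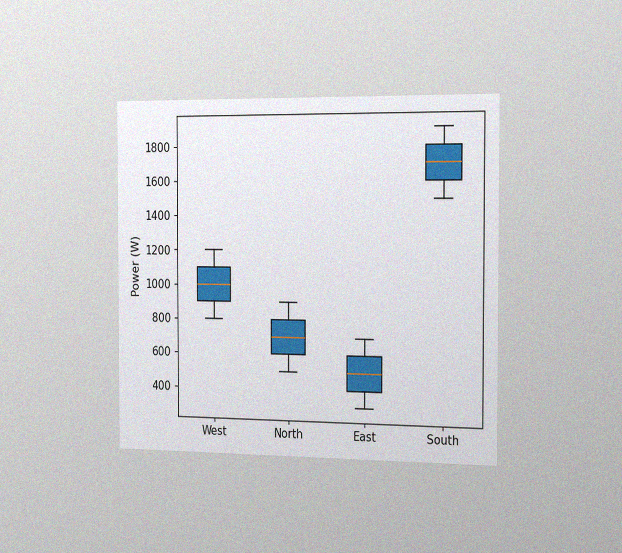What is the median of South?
1700W

The chart is viewed slightly from the right, with some photo noise. The median line in the South box sits at 1700W.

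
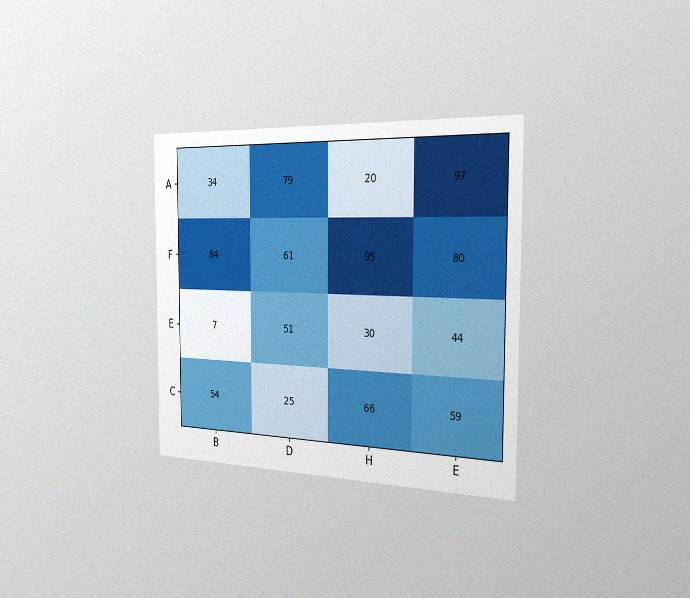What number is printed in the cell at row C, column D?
25

The chart is viewed slightly from the right, with some photo noise. The (C, D) cell reads 25.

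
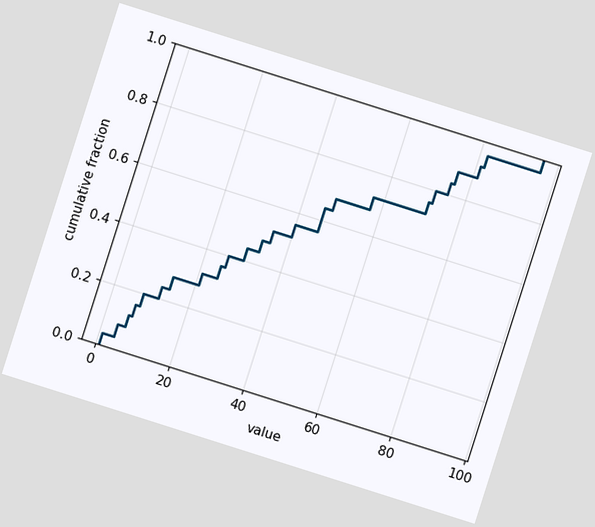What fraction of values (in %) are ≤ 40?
The chart is tilted about 18° clockwise. At x=40 the ECDF step is at 56%.

56%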